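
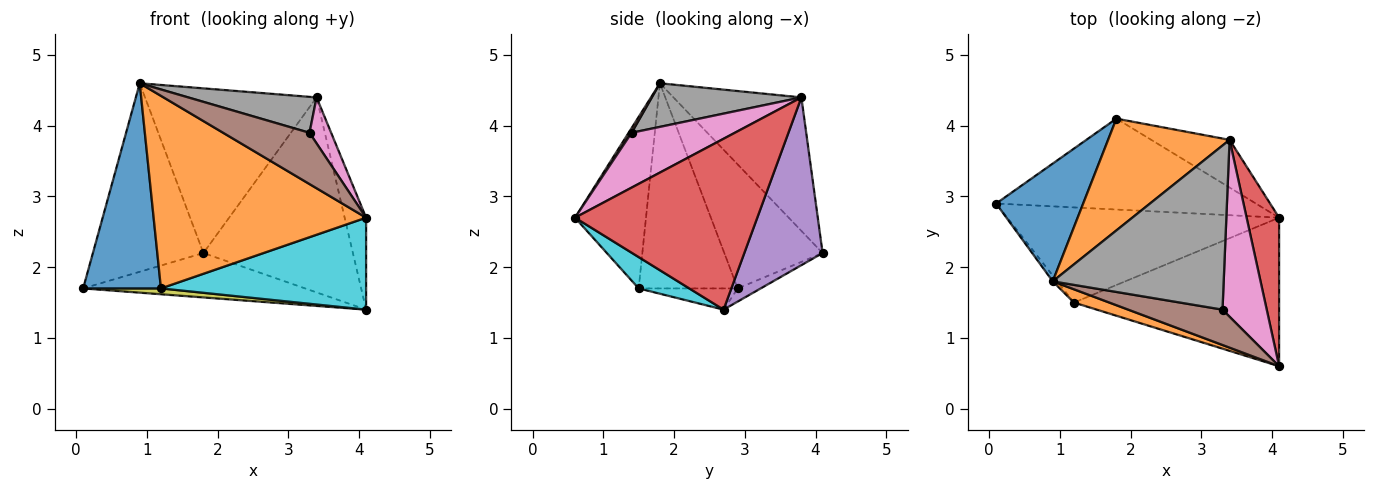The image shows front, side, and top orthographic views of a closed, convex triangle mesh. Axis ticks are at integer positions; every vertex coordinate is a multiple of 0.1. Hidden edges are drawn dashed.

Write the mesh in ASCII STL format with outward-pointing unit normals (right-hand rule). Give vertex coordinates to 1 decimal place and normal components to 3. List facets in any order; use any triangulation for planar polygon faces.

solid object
 facet normal -0.602 0.677 0.423
  outer loop
   vertex 0.9 1.8 4.6
   vertex 1.8 4.1 2.2
   vertex 0.1 2.9 1.7
  endloop
 endfacet
 facet normal -0.525 0.704 0.478
  outer loop
   vertex 3.4 3.8 4.4
   vertex 1.8 4.1 2.2
   vertex 0.9 1.8 4.6
  endloop
 endfacet
 facet normal -0.045 0.438 -0.898
  outer loop
   vertex 4.1 2.7 1.4
   vertex 0.1 2.9 1.7
   vertex 1.8 4.1 2.2
  endloop
 endfacet
 facet normal 0.976 0.115 0.186
  outer loop
   vertex 4.1 2.7 1.4
   vertex 3.4 3.8 4.4
   vertex 4.1 0.6 2.7
  endloop
 endfacet
 facet normal 0.453 0.866 -0.212
  outer loop
   vertex 4.1 2.7 1.4
   vertex 1.8 4.1 2.2
   vertex 3.4 3.8 4.4
  endloop
 endfacet
 facet normal 0.028 -0.823 0.568
  outer loop
   vertex 3.3 1.4 3.9
   vertex 0.9 1.8 4.6
   vertex 4.1 0.6 2.7
  endloop
 endfacet
 facet normal 0.768 -0.161 0.620
  outer loop
   vertex 3.3 1.4 3.9
   vertex 4.1 0.6 2.7
   vertex 3.4 3.8 4.4
  endloop
 endfacet
 facet normal 0.242 -0.208 0.948
  outer loop
   vertex 3.3 1.4 3.9
   vertex 3.4 3.8 4.4
   vertex 0.9 1.8 4.6
  endloop
 endfacet
 facet normal -0.078 -0.061 -0.995
  outer loop
   vertex 1.2 1.5 1.7
   vertex 0.1 2.9 1.7
   vertex 4.1 2.7 1.4
  endloop
 endfacet
 facet normal 0.129 -0.522 -0.843
  outer loop
   vertex 1.2 1.5 1.7
   vertex 4.1 2.7 1.4
   vertex 4.1 0.6 2.7
  endloop
 endfacet
 facet normal -0.786 -0.618 -0.017
  outer loop
   vertex 1.2 1.5 1.7
   vertex 0.9 1.8 4.6
   vertex 0.1 2.9 1.7
  endloop
 endfacet
 facet normal -0.316 -0.946 0.065
  outer loop
   vertex 1.2 1.5 1.7
   vertex 4.1 0.6 2.7
   vertex 0.9 1.8 4.6
  endloop
 endfacet
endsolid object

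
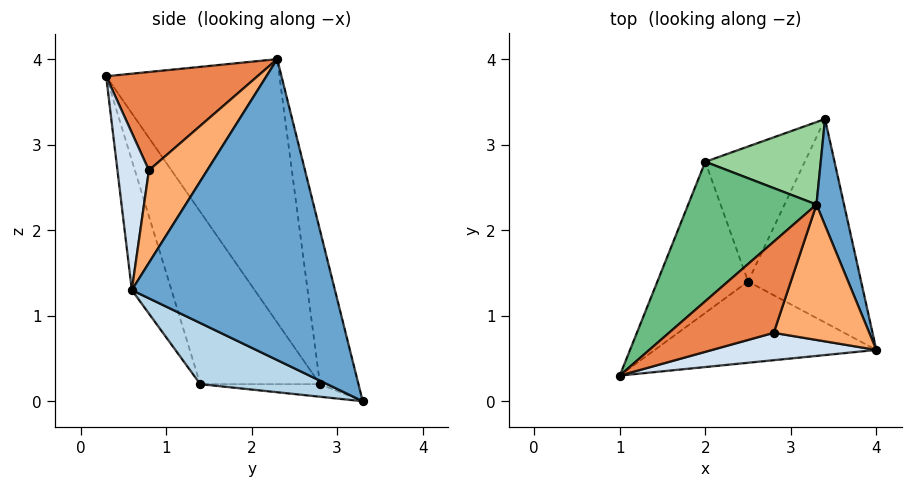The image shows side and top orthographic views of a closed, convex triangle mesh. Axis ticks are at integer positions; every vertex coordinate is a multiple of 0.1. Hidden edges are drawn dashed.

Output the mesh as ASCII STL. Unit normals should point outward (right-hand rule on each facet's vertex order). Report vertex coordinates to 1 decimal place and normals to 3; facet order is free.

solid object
 facet normal 0.963 0.256 0.088
  outer loop
   vertex 3.3 2.3 4.0
   vertex 4.0 0.6 1.3
   vertex 3.4 3.3 0.0
  endloop
 endfacet
 facet normal -0.215 -0.906 -0.366
  outer loop
   vertex 2.5 1.4 0.2
   vertex 4.0 0.6 1.3
   vertex 1.0 0.3 3.8
  endloop
 endfacet
 facet normal 0.453 -0.303 -0.838
  outer loop
   vertex 2.5 1.4 0.2
   vertex 3.4 3.3 0.0
   vertex 4.0 0.6 1.3
  endloop
 endfacet
 facet normal 0.514 -0.670 0.536
  outer loop
   vertex 2.8 0.8 2.7
   vertex 1.0 0.3 3.8
   vertex 4.0 0.6 1.3
  endloop
 endfacet
 facet normal 0.519 -0.652 0.553
  outer loop
   vertex 2.8 0.8 2.7
   vertex 3.3 2.3 4.0
   vertex 1.0 0.3 3.8
  endloop
 endfacet
 facet normal 0.529 -0.650 0.546
  outer loop
   vertex 2.8 0.8 2.7
   vertex 4.0 0.6 1.3
   vertex 3.3 2.3 4.0
  endloop
 endfacet
 facet normal -0.844 -0.301 -0.444
  outer loop
   vertex 2.0 2.8 0.2
   vertex 2.5 1.4 0.2
   vertex 1.0 0.3 3.8
  endloop
 endfacet
 facet normal -0.126 -0.045 -0.991
  outer loop
   vertex 2.0 2.8 0.2
   vertex 3.4 3.3 0.0
   vertex 2.5 1.4 0.2
  endloop
 endfacet
 facet normal -0.639 0.704 0.311
  outer loop
   vertex 2.0 2.8 0.2
   vertex 1.0 0.3 3.8
   vertex 3.3 2.3 4.0
  endloop
 endfacet
 facet normal -0.299 0.927 0.224
  outer loop
   vertex 2.0 2.8 0.2
   vertex 3.3 2.3 4.0
   vertex 3.4 3.3 0.0
  endloop
 endfacet
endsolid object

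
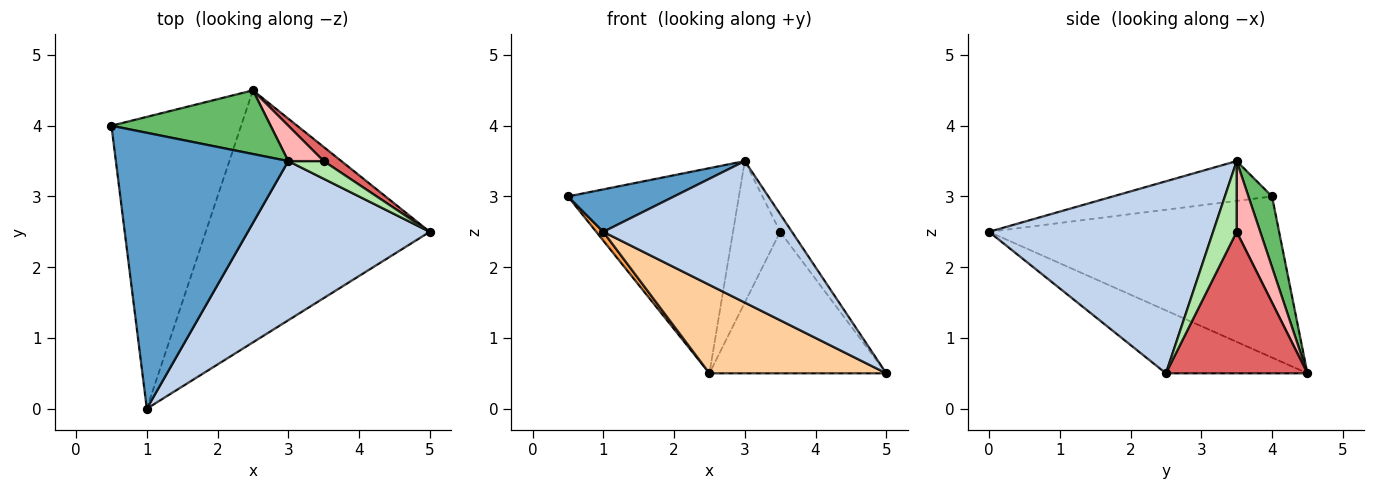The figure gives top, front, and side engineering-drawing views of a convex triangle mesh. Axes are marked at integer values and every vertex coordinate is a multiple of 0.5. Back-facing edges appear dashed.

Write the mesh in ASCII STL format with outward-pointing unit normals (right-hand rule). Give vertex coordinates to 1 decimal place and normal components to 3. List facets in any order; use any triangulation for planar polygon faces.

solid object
 facet normal -0.222 -0.148 0.964
  outer loop
   vertex 3.0 3.5 3.5
   vertex 0.5 4.0 3.0
   vertex 1.0 0.0 2.5
  endloop
 endfacet
 facet normal 0.619 -0.522 0.587
  outer loop
   vertex 3.0 3.5 3.5
   vertex 1.0 0.0 2.5
   vertex 5.0 2.5 0.5
  endloop
 endfacet
 facet normal -0.779 -0.019 -0.627
  outer loop
   vertex 2.5 4.5 0.5
   vertex 1.0 0.0 2.5
   vertex 0.5 4.0 3.0
  endloop
 endfacet
 facet normal -0.256 -0.320 -0.912
  outer loop
   vertex 2.5 4.5 0.5
   vertex 5.0 2.5 0.5
   vertex 1.0 0.0 2.5
  endloop
 endfacet
 facet normal 0.131 0.947 0.294
  outer loop
   vertex 2.5 4.5 0.5
   vertex 0.5 4.0 3.0
   vertex 3.0 3.5 3.5
  endloop
 endfacet
 facet normal 0.816 0.408 0.408
  outer loop
   vertex 3.5 3.5 2.5
   vertex 3.0 3.5 3.5
   vertex 5.0 2.5 0.5
  endloop
 endfacet
 facet normal 0.623 0.778 0.078
  outer loop
   vertex 3.5 3.5 2.5
   vertex 5.0 2.5 0.5
   vertex 2.5 4.5 0.5
  endloop
 endfacet
 facet normal 0.436 0.873 0.218
  outer loop
   vertex 3.5 3.5 2.5
   vertex 2.5 4.5 0.5
   vertex 3.0 3.5 3.5
  endloop
 endfacet
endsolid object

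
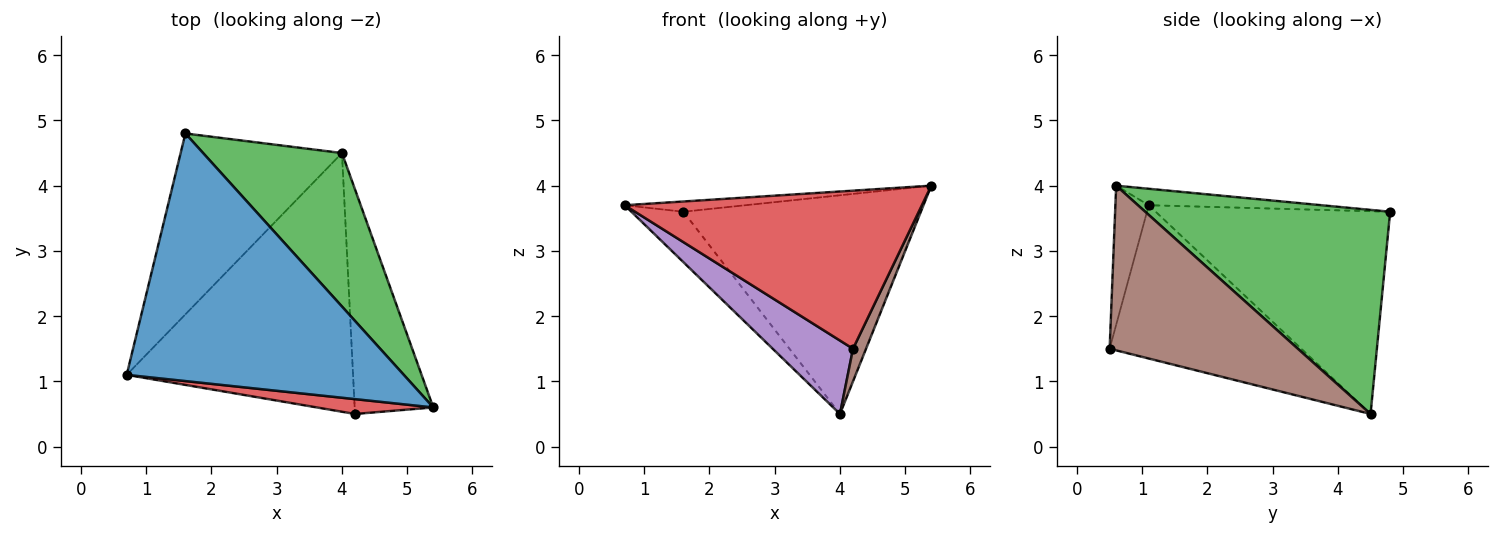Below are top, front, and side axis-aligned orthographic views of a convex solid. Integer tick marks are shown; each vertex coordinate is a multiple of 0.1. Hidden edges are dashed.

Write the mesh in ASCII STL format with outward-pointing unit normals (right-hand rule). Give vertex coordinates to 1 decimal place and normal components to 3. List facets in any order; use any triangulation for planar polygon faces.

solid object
 facet normal -0.059 0.041 0.997
  outer loop
   vertex 1.6 4.8 3.6
   vertex 0.7 1.1 3.7
   vertex 5.4 0.6 4.0
  endloop
 endfacet
 facet normal -0.771 0.171 -0.613
  outer loop
   vertex 4.0 4.5 0.5
   vertex 0.7 1.1 3.7
   vertex 1.6 4.8 3.6
  endloop
 endfacet
 facet normal 0.645 0.625 0.439
  outer loop
   vertex 4.0 4.5 0.5
   vertex 1.6 4.8 3.6
   vertex 5.4 0.6 4.0
  endloop
 endfacet
 facet normal -0.111 -0.989 0.093
  outer loop
   vertex 4.2 0.5 1.5
   vertex 5.4 0.6 4.0
   vertex 0.7 1.1 3.7
  endloop
 endfacet
 facet normal -0.546 -0.229 -0.806
  outer loop
   vertex 4.2 0.5 1.5
   vertex 0.7 1.1 3.7
   vertex 4.0 4.5 0.5
  endloop
 endfacet
 facet normal 0.901 -0.062 -0.430
  outer loop
   vertex 4.2 0.5 1.5
   vertex 4.0 4.5 0.5
   vertex 5.4 0.6 4.0
  endloop
 endfacet
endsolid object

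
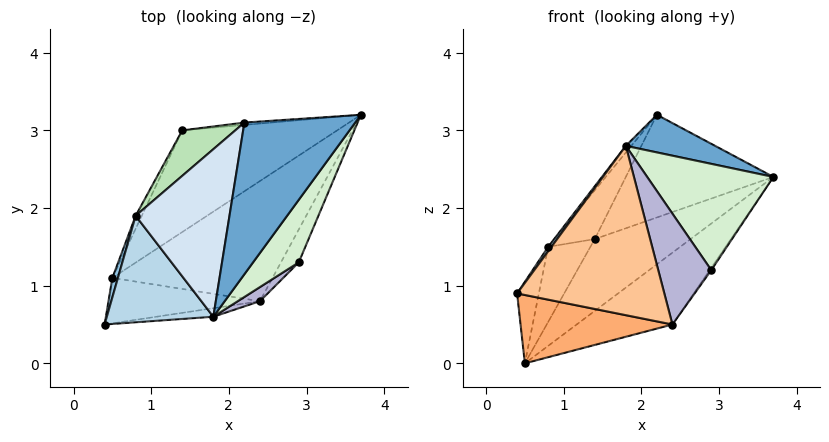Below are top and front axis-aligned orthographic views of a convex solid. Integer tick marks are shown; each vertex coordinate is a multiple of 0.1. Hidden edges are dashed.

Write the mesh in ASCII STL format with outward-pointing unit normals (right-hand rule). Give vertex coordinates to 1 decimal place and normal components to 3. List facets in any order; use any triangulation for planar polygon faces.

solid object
 facet normal 0.471 -0.212 0.856
  outer loop
   vertex 1.8 0.6 2.8
   vertex 3.7 3.2 2.4
   vertex 2.2 3.1 3.2
  endloop
 endfacet
 facet normal -0.966 0.251 0.060
  outer loop
   vertex 0.8 1.9 1.5
   vertex 0.5 1.1 0.0
   vertex 0.4 0.5 0.9
  endloop
 endfacet
 facet normal -0.804 -0.025 0.594
  outer loop
   vertex 0.8 1.9 1.5
   vertex 0.4 0.5 0.9
   vertex 1.8 0.6 2.8
  endloop
 endfacet
 facet normal -0.780 0.025 0.625
  outer loop
   vertex 0.8 1.9 1.5
   vertex 1.8 0.6 2.8
   vertex 2.2 3.1 3.2
  endloop
 endfacet
 facet normal 0.293 0.491 -0.820
  outer loop
   vertex 2.4 0.8 0.5
   vertex 0.5 1.1 0.0
   vertex 3.7 3.2 2.4
  endloop
 endfacet
 facet normal 0.014 -0.833 -0.554
  outer loop
   vertex 2.4 0.8 0.5
   vertex 0.4 0.5 0.9
   vertex 0.5 1.1 0.0
  endloop
 endfacet
 facet normal 0.138 -0.989 -0.050
  outer loop
   vertex 2.4 0.8 0.5
   vertex 1.8 0.6 2.8
   vertex 0.4 0.5 0.9
  endloop
 endfacet
 facet normal 0.228 0.562 -0.795
  outer loop
   vertex 1.4 3.0 1.6
   vertex 3.7 3.2 2.4
   vertex 0.5 1.1 0.0
  endloop
 endfacet
 facet normal -0.872 0.483 -0.083
  outer loop
   vertex 1.4 3.0 1.6
   vertex 0.5 1.1 0.0
   vertex 0.8 1.9 1.5
  endloop
 endfacet
 facet normal -0.079 0.997 -0.023
  outer loop
   vertex 1.4 3.0 1.6
   vertex 2.2 3.1 3.2
   vertex 3.7 3.2 2.4
  endloop
 endfacet
 facet normal -0.824 0.414 0.386
  outer loop
   vertex 1.4 3.0 1.6
   vertex 0.8 1.9 1.5
   vertex 2.2 3.1 3.2
  endloop
 endfacet
 facet normal 0.789 -0.529 0.311
  outer loop
   vertex 2.9 1.3 1.2
   vertex 3.7 3.2 2.4
   vertex 1.8 0.6 2.8
  endloop
 endfacet
 facet normal 0.798 0.044 -0.601
  outer loop
   vertex 2.9 1.3 1.2
   vertex 2.4 0.8 0.5
   vertex 3.7 3.2 2.4
  endloop
 endfacet
 facet normal 0.632 -0.769 0.098
  outer loop
   vertex 2.9 1.3 1.2
   vertex 1.8 0.6 2.8
   vertex 2.4 0.8 0.5
  endloop
 endfacet
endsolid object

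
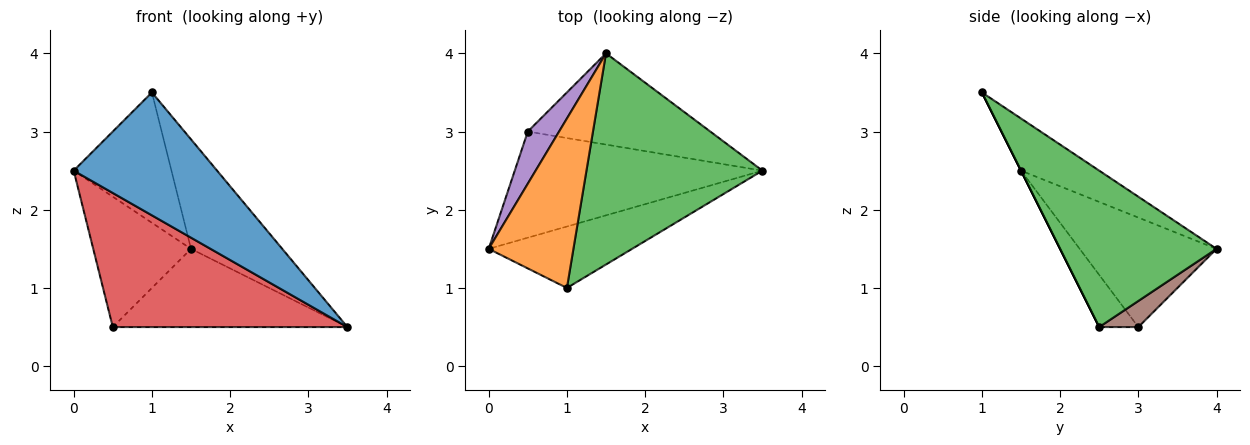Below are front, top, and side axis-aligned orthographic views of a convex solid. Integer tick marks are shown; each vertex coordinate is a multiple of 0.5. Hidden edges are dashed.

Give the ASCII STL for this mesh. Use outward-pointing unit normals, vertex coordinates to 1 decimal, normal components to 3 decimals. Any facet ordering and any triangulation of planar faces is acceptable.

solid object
 facet normal 0.000 -0.894 -0.447
  outer loop
   vertex 1.0 1.0 3.5
   vertex 0.0 1.5 2.5
   vertex 3.5 2.5 0.5
  endloop
 endfacet
 facet normal -0.438 0.548 0.712
  outer loop
   vertex 1.0 1.0 3.5
   vertex 1.5 4.0 1.5
   vertex 0.0 1.5 2.5
  endloop
 endfacet
 facet normal 0.619 0.361 0.697
  outer loop
   vertex 1.0 1.0 3.5
   vertex 3.5 2.5 0.5
   vertex 1.5 4.0 1.5
  endloop
 endfacet
 facet normal -0.130 -0.777 -0.615
  outer loop
   vertex 0.5 3.0 0.5
   vertex 3.5 2.5 0.5
   vertex 0.0 1.5 2.5
  endloop
 endfacet
 facet normal -0.793 0.566 0.226
  outer loop
   vertex 0.5 3.0 0.5
   vertex 0.0 1.5 2.5
   vertex 1.5 4.0 1.5
  endloop
 endfacet
 facet normal 0.108 0.647 -0.755
  outer loop
   vertex 0.5 3.0 0.5
   vertex 1.5 4.0 1.5
   vertex 3.5 2.5 0.5
  endloop
 endfacet
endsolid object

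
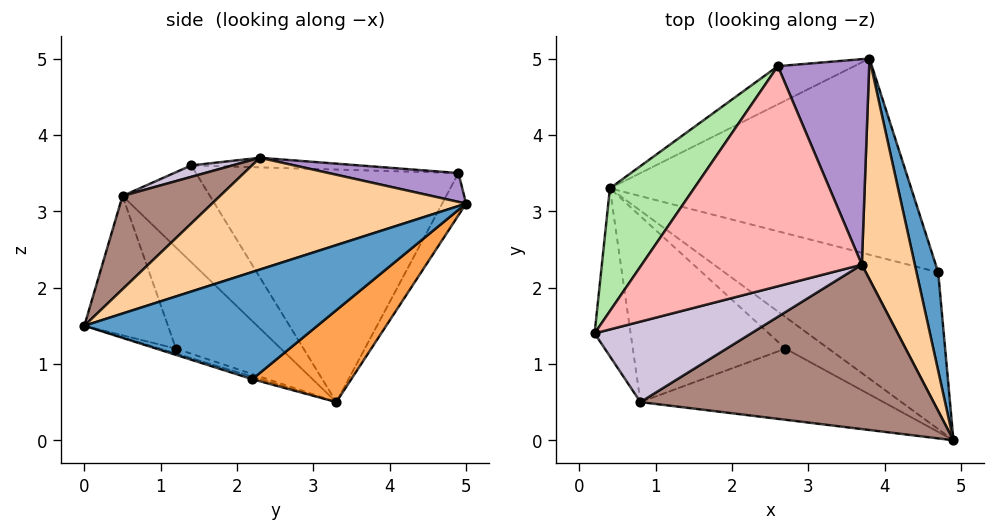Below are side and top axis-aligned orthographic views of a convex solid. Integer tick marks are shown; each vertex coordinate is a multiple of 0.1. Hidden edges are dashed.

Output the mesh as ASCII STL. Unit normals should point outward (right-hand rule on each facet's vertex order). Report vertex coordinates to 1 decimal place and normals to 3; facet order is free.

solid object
 facet normal 0.969 0.150 0.196
  outer loop
   vertex 4.7 2.2 0.8
   vertex 3.8 5.0 3.1
   vertex 4.9 0.0 1.5
  endloop
 endfacet
 facet normal -0.011 -0.304 -0.953
  outer loop
   vertex 4.7 2.2 0.8
   vertex 4.9 0.0 1.5
   vertex 0.4 3.3 0.5
  endloop
 endfacet
 facet normal 0.219 0.660 -0.718
  outer loop
   vertex 4.7 2.2 0.8
   vertex 0.4 3.3 0.5
   vertex 3.8 5.0 3.1
  endloop
 endfacet
 facet normal 0.902 0.062 0.428
  outer loop
   vertex 3.7 2.3 3.7
   vertex 4.9 0.0 1.5
   vertex 3.8 5.0 3.1
  endloop
 endfacet
 facet normal -0.102 -0.413 -0.905
  outer loop
   vertex 2.7 1.2 1.2
   vertex 0.4 3.3 0.5
   vertex 4.9 0.0 1.5
  endloop
 endfacet
 facet normal -0.787 0.548 0.285
  outer loop
   vertex 2.6 4.9 3.5
   vertex 0.4 3.3 0.5
   vertex 0.2 1.4 3.6
  endloop
 endfacet
 facet normal -0.193 0.917 -0.348
  outer loop
   vertex 2.6 4.9 3.5
   vertex 3.8 5.0 3.1
   vertex 0.4 3.3 0.5
  endloop
 endfacet
 facet normal -0.043 0.058 0.997
  outer loop
   vertex 2.6 4.9 3.5
   vertex 0.2 1.4 3.6
   vertex 3.7 2.3 3.7
  endloop
 endfacet
 facet normal 0.295 0.197 0.935
  outer loop
   vertex 2.6 4.9 3.5
   vertex 3.7 2.3 3.7
   vertex 3.8 5.0 3.1
  endloop
 endfacet
 facet normal 0.068 -0.367 0.928
  outer loop
   vertex 0.8 0.5 3.2
   vertex 3.7 2.3 3.7
   vertex 0.2 1.4 3.6
  endloop
 endfacet
 facet normal 0.242 -0.602 0.761
  outer loop
   vertex 0.8 0.5 3.2
   vertex 4.9 0.0 1.5
   vertex 3.7 2.3 3.7
  endloop
 endfacet
 facet normal -0.330 -0.748 -0.575
  outer loop
   vertex 0.8 0.5 3.2
   vertex 2.7 1.2 1.2
   vertex 4.9 0.0 1.5
  endloop
 endfacet
 facet normal -0.848 -0.425 -0.315
  outer loop
   vertex 0.8 0.5 3.2
   vertex 0.2 1.4 3.6
   vertex 0.4 3.3 0.5
  endloop
 endfacet
 facet normal -0.414 -0.662 -0.625
  outer loop
   vertex 0.8 0.5 3.2
   vertex 0.4 3.3 0.5
   vertex 2.7 1.2 1.2
  endloop
 endfacet
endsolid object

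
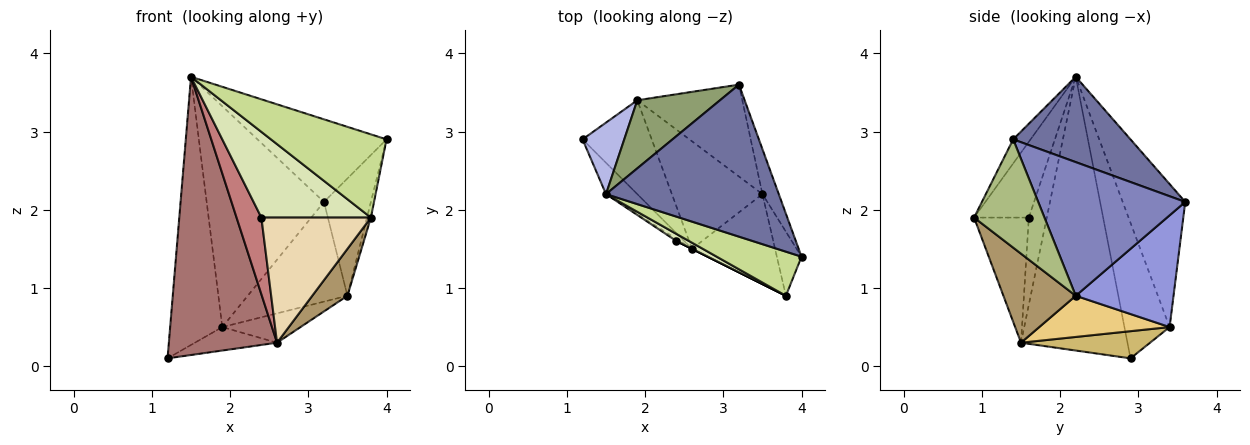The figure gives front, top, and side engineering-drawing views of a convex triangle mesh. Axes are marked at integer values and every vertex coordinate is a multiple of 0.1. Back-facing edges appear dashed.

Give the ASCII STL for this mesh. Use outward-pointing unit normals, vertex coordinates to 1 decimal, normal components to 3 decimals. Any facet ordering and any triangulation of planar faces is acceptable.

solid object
 facet normal 0.398 0.438 0.806
  outer loop
   vertex 1.5 2.2 3.7
   vertex 4.0 1.4 2.9
   vertex 3.2 3.6 2.1
  endloop
 endfacet
 facet normal 0.946 0.302 -0.116
  outer loop
   vertex 3.5 2.2 0.9
   vertex 3.2 3.6 2.1
   vertex 4.0 1.4 2.9
  endloop
 endfacet
 facet normal 0.585 0.597 -0.550
  outer loop
   vertex 1.9 3.4 0.5
   vertex 3.2 3.6 2.1
   vertex 3.5 2.2 0.9
  endloop
 endfacet
 facet normal -0.642 0.741 0.198
  outer loop
   vertex 1.9 3.4 0.5
   vertex 1.2 2.9 0.1
   vertex 1.5 2.2 3.7
  endloop
 endfacet
 facet normal -0.454 0.851 0.263
  outer loop
   vertex 1.9 3.4 0.5
   vertex 1.5 2.2 3.7
   vertex 3.2 3.6 2.1
  endloop
 endfacet
 facet normal 0.974 0.054 -0.222
  outer loop
   vertex 3.8 0.9 1.9
   vertex 3.5 2.2 0.9
   vertex 4.0 1.4 2.9
  endloop
 endfacet
 facet normal -0.132 -0.876 0.464
  outer loop
   vertex 3.8 0.9 1.9
   vertex 4.0 1.4 2.9
   vertex 1.5 2.2 3.7
  endloop
 endfacet
 facet normal -0.446 -0.892 0.074
  outer loop
   vertex 3.8 0.9 1.9
   vertex 1.5 2.2 3.7
   vertex 2.4 1.6 1.9
  endloop
 endfacet
 facet normal 0.689 -0.335 -0.643
  outer loop
   vertex 2.6 1.5 0.3
   vertex 3.5 2.2 0.9
   vertex 3.8 0.9 1.9
  endloop
 endfacet
 facet normal 0.356 0.227 -0.907
  outer loop
   vertex 2.6 1.5 0.3
   vertex 1.2 2.9 0.1
   vertex 1.9 3.4 0.5
  endloop
 endfacet
 facet normal 0.402 0.241 -0.884
  outer loop
   vertex 2.6 1.5 0.3
   vertex 1.9 3.4 0.5
   vertex 3.5 2.2 0.9
  endloop
 endfacet
 facet normal -0.447 -0.894 0.000
  outer loop
   vertex 2.6 1.5 0.3
   vertex 3.8 0.9 1.9
   vertex 2.4 1.6 1.9
  endloop
 endfacet
 facet normal -0.699 -0.711 -0.080
  outer loop
   vertex 2.6 1.5 0.3
   vertex 1.5 2.2 3.7
   vertex 1.2 2.9 0.1
  endloop
 endfacet
 facet normal -0.585 -0.810 -0.023
  outer loop
   vertex 2.6 1.5 0.3
   vertex 2.4 1.6 1.9
   vertex 1.5 2.2 3.7
  endloop
 endfacet
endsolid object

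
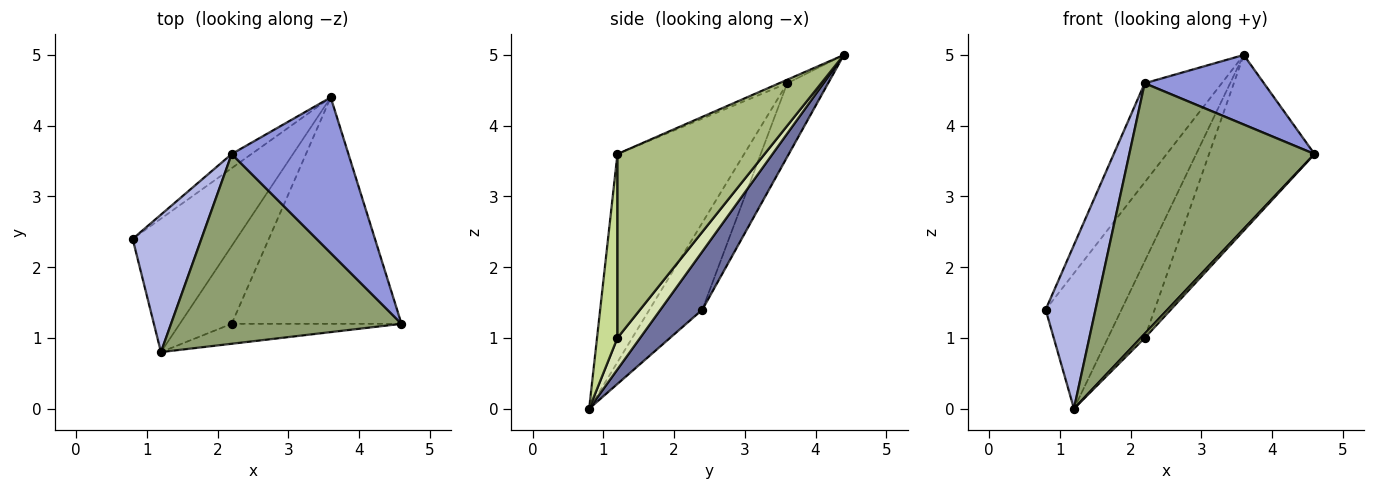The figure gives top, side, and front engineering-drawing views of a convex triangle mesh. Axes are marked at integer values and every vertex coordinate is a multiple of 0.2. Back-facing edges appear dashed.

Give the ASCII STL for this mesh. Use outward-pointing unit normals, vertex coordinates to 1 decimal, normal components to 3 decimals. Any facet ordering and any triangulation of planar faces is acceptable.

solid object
 facet normal 0.366 0.663 -0.653
  outer loop
   vertex 1.2 0.8 0.0
   vertex 0.8 2.4 1.4
   vertex 3.6 4.4 5.0
  endloop
 endfacet
 facet normal -0.465 0.876 -0.125
  outer loop
   vertex 2.2 3.6 4.6
   vertex 3.6 4.4 5.0
   vertex 0.8 2.4 1.4
  endloop
 endfacet
 facet normal -0.028 -0.408 0.913
  outer loop
   vertex 2.2 3.6 4.6
   vertex 4.6 1.2 3.6
   vertex 3.6 4.4 5.0
  endloop
 endfacet
 facet normal -0.631 -0.594 0.499
  outer loop
   vertex 2.2 3.6 4.6
   vertex 0.8 2.4 1.4
   vertex 1.2 0.8 0.0
  endloop
 endfacet
 facet normal -0.479 -0.700 0.530
  outer loop
   vertex 2.2 3.6 4.6
   vertex 1.2 0.8 0.0
   vertex 4.6 1.2 3.6
  endloop
 endfacet
 facet normal 0.650 0.466 -0.600
  outer loop
   vertex 2.2 1.2 1.0
   vertex 3.6 4.4 5.0
   vertex 4.6 1.2 3.6
  endloop
 endfacet
 facet normal 0.728 -0.140 -0.672
  outer loop
   vertex 2.2 1.2 1.0
   vertex 4.6 1.2 3.6
   vertex 1.2 0.8 0.0
  endloop
 endfacet
 facet normal 0.396 0.644 -0.654
  outer loop
   vertex 2.2 1.2 1.0
   vertex 1.2 0.8 0.0
   vertex 3.6 4.4 5.0
  endloop
 endfacet
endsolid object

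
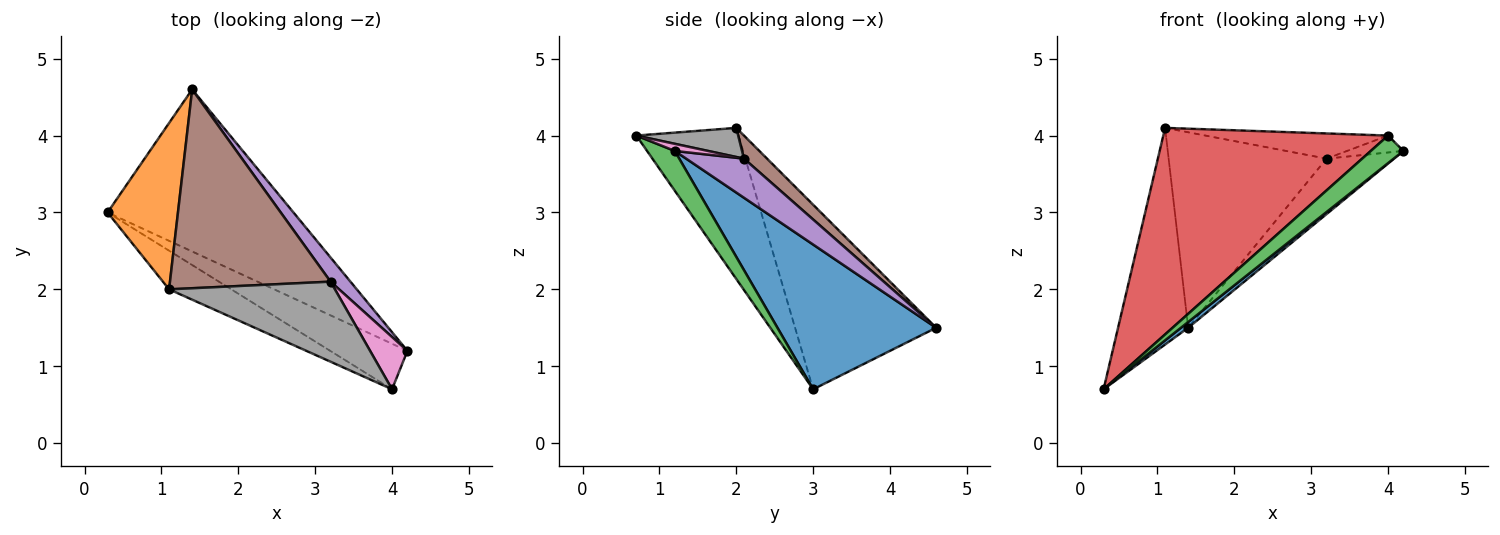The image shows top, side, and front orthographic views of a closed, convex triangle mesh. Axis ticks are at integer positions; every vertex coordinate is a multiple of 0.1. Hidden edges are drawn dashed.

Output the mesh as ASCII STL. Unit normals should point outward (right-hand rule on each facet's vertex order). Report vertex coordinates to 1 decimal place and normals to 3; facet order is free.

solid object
 facet normal 0.614 -0.028 -0.789
  outer loop
   vertex 1.4 4.6 1.5
   vertex 4.2 1.2 3.8
   vertex 0.3 3.0 0.7
  endloop
 endfacet
 facet normal -0.847 0.421 0.323
  outer loop
   vertex 1.1 2.0 4.1
   vertex 1.4 4.6 1.5
   vertex 0.3 3.0 0.7
  endloop
 endfacet
 facet normal 0.403 -0.474 -0.783
  outer loop
   vertex 4.0 0.7 4.0
   vertex 0.3 3.0 0.7
   vertex 4.2 1.2 3.8
  endloop
 endfacet
 facet normal -0.408 -0.897 -0.168
  outer loop
   vertex 4.0 0.7 4.0
   vertex 1.1 2.0 4.1
   vertex 0.3 3.0 0.7
  endloop
 endfacet
 facet normal 0.618 0.721 0.314
  outer loop
   vertex 3.2 2.1 3.7
   vertex 4.2 1.2 3.8
   vertex 1.4 4.6 1.5
  endloop
 endfacet
 facet normal 0.102 0.698 0.709
  outer loop
   vertex 3.2 2.1 3.7
   vertex 1.4 4.6 1.5
   vertex 1.1 2.0 4.1
  endloop
 endfacet
 facet normal 0.179 0.303 0.936
  outer loop
   vertex 3.2 2.1 3.7
   vertex 4.0 0.7 4.0
   vertex 4.2 1.2 3.8
  endloop
 endfacet
 facet normal 0.165 0.296 0.941
  outer loop
   vertex 3.2 2.1 3.7
   vertex 1.1 2.0 4.1
   vertex 4.0 0.7 4.0
  endloop
 endfacet
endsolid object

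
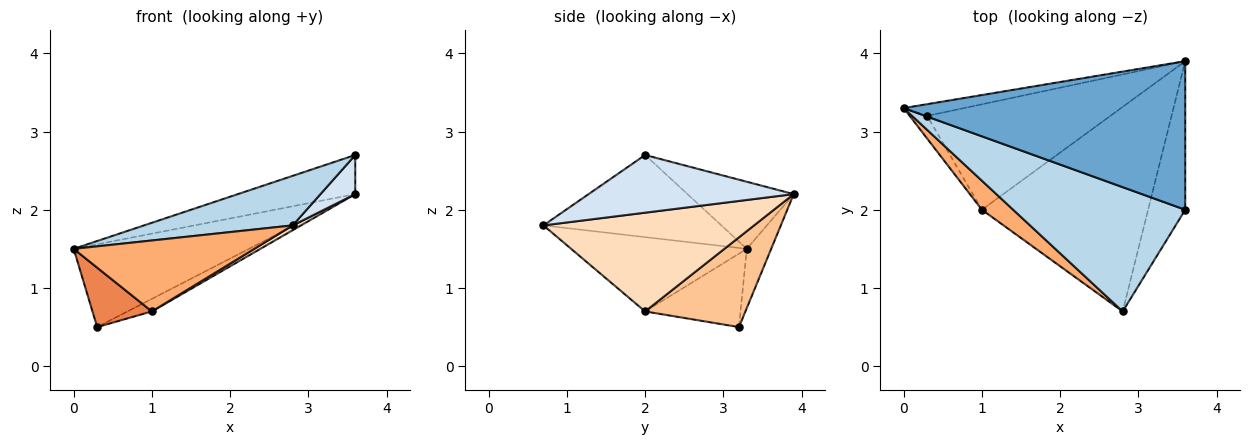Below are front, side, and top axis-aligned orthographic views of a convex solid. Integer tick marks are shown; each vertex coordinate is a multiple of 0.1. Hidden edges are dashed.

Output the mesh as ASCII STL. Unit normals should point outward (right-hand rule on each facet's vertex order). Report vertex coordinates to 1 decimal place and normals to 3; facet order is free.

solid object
 facet normal -0.225 0.248 0.942
  outer loop
   vertex 3.6 3.9 2.2
   vertex 0.0 3.3 1.5
   vertex 3.6 2.0 2.7
  endloop
 endfacet
 facet normal -0.136 0.981 -0.139
  outer loop
   vertex 0.3 3.2 0.5
   vertex 0.0 3.3 1.5
   vertex 3.6 3.9 2.2
  endloop
 endfacet
 facet normal -0.405 -0.338 0.849
  outer loop
   vertex 2.8 0.7 1.8
   vertex 3.6 2.0 2.7
   vertex 0.0 3.3 1.5
  endloop
 endfacet
 facet normal 0.832 -0.141 -0.536
  outer loop
   vertex 2.8 0.7 1.8
   vertex 3.6 3.9 2.2
   vertex 3.6 2.0 2.7
  endloop
 endfacet
 facet normal -0.832 -0.518 -0.198
  outer loop
   vertex 1.0 2.0 0.7
   vertex 0.0 3.3 1.5
   vertex 0.3 3.2 0.5
  endloop
 endfacet
 facet normal -0.669 -0.688 0.282
  outer loop
   vertex 1.0 2.0 0.7
   vertex 2.8 0.7 1.8
   vertex 0.0 3.3 1.5
  endloop
 endfacet
 facet normal 0.437 0.106 -0.893
  outer loop
   vertex 1.0 2.0 0.7
   vertex 0.3 3.2 0.5
   vertex 3.6 3.9 2.2
  endloop
 endfacet
 facet normal 0.511 -0.020 -0.860
  outer loop
   vertex 1.0 2.0 0.7
   vertex 3.6 3.9 2.2
   vertex 2.8 0.7 1.8
  endloop
 endfacet
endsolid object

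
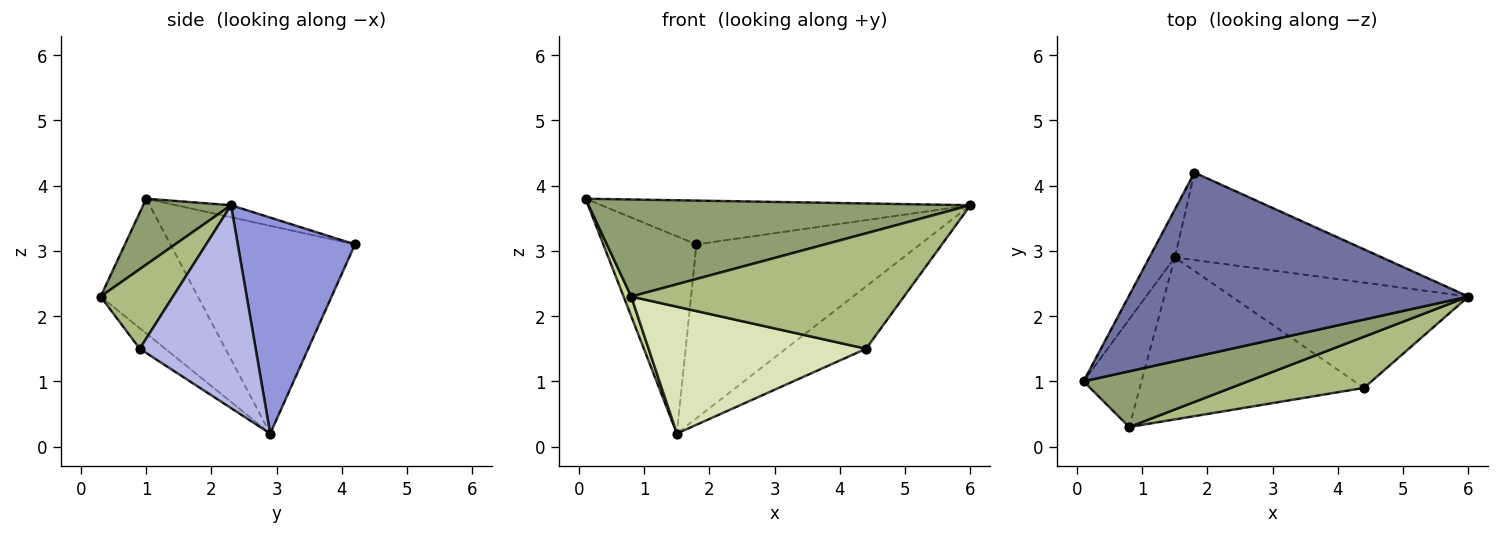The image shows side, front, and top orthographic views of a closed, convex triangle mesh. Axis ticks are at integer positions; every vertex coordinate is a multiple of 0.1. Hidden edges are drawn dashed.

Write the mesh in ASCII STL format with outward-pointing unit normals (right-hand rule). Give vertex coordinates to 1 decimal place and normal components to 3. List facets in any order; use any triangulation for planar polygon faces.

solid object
 facet normal -0.034 0.231 0.972
  outer loop
   vertex 1.8 4.2 3.1
   vertex 0.1 1.0 3.8
   vertex 6.0 2.3 3.7
  endloop
 endfacet
 facet normal -0.888 0.448 -0.109
  outer loop
   vertex 1.5 2.9 0.2
   vertex 0.1 1.0 3.8
   vertex 1.8 4.2 3.1
  endloop
 endfacet
 facet normal 0.424 0.809 -0.407
  outer loop
   vertex 1.5 2.9 0.2
   vertex 1.8 4.2 3.1
   vertex 6.0 2.3 3.7
  endloop
 endfacet
 facet normal 0.593 0.410 -0.693
  outer loop
   vertex 4.4 0.9 1.5
   vertex 1.5 2.9 0.2
   vertex 6.0 2.3 3.7
  endloop
 endfacet
 facet normal 0.196 -0.851 0.488
  outer loop
   vertex 0.8 0.3 2.3
   vertex 6.0 2.3 3.7
   vertex 0.1 1.0 3.8
  endloop
 endfacet
 facet normal 0.236 -0.888 0.394
  outer loop
   vertex 0.8 0.3 2.3
   vertex 4.4 0.9 1.5
   vertex 6.0 2.3 3.7
  endloop
 endfacet
 facet normal -0.916 -0.072 -0.394
  outer loop
   vertex 0.8 0.3 2.3
   vertex 0.1 1.0 3.8
   vertex 1.5 2.9 0.2
  endloop
 endfacet
 facet normal -0.072 -0.615 -0.785
  outer loop
   vertex 0.8 0.3 2.3
   vertex 1.5 2.9 0.2
   vertex 4.4 0.9 1.5
  endloop
 endfacet
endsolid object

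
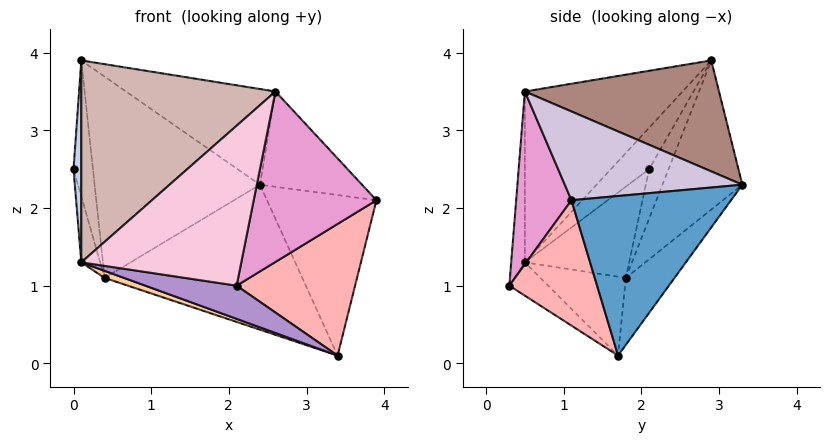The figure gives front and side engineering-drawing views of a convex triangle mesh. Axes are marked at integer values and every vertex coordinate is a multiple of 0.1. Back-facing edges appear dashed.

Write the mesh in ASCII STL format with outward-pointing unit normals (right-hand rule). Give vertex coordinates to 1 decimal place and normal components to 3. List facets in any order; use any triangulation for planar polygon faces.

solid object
 facet normal 0.824 0.565 -0.036
  outer loop
   vertex 3.4 1.7 0.1
   vertex 2.4 3.3 2.3
   vertex 3.9 1.1 2.1
  endloop
 endfacet
 facet normal -0.964 -0.196 0.181
  outer loop
   vertex 0.1 2.9 3.9
   vertex 0.0 2.1 2.5
   vertex 0.1 0.5 1.3
  endloop
 endfacet
 facet normal -0.937 0.170 -0.304
  outer loop
   vertex 0.4 1.8 1.1
   vertex 0.1 0.5 1.3
   vertex 0.0 2.1 2.5
  endloop
 endfacet
 facet normal -0.318 -0.072 -0.945
  outer loop
   vertex 0.4 1.8 1.1
   vertex 3.4 1.7 0.1
   vertex 0.1 0.5 1.3
  endloop
 endfacet
 facet normal -0.185 0.753 -0.632
  outer loop
   vertex 0.4 1.8 1.1
   vertex 2.4 3.3 2.3
   vertex 3.4 1.7 0.1
  endloop
 endfacet
 facet normal -0.667 0.667 -0.333
  outer loop
   vertex 0.4 1.8 1.1
   vertex 0.0 2.1 2.5
   vertex 0.1 2.9 3.9
  endloop
 endfacet
 facet normal -0.404 0.836 -0.372
  outer loop
   vertex 0.4 1.8 1.1
   vertex 0.1 2.9 3.9
   vertex 2.4 3.3 2.3
  endloop
 endfacet
 facet normal 0.555 -0.749 -0.363
  outer loop
   vertex 2.1 0.3 1.0
   vertex 3.4 1.7 0.1
   vertex 3.9 1.1 2.1
  endloop
 endfacet
 facet normal -0.175 -0.412 -0.894
  outer loop
   vertex 2.1 0.3 1.0
   vertex 0.1 0.5 1.3
   vertex 3.4 1.7 0.1
  endloop
 endfacet
 facet normal 0.607 0.349 0.714
  outer loop
   vertex 2.6 0.5 3.5
   vertex 3.9 1.1 2.1
   vertex 2.4 3.3 2.3
  endloop
 endfacet
 facet normal 0.485 0.374 0.791
  outer loop
   vertex 2.6 0.5 3.5
   vertex 2.4 3.3 2.3
   vertex 0.1 2.9 3.9
  endloop
 endfacet
 facet normal -0.513 -0.631 0.582
  outer loop
   vertex 2.6 0.5 3.5
   vertex 0.1 2.9 3.9
   vertex 0.1 0.5 1.3
  endloop
 endfacet
 facet normal 0.411 -0.912 -0.009
  outer loop
   vertex 2.6 0.5 3.5
   vertex 2.1 0.3 1.0
   vertex 3.9 1.1 2.1
  endloop
 endfacet
 facet normal -0.085 -0.992 0.096
  outer loop
   vertex 2.6 0.5 3.5
   vertex 0.1 0.5 1.3
   vertex 2.1 0.3 1.0
  endloop
 endfacet
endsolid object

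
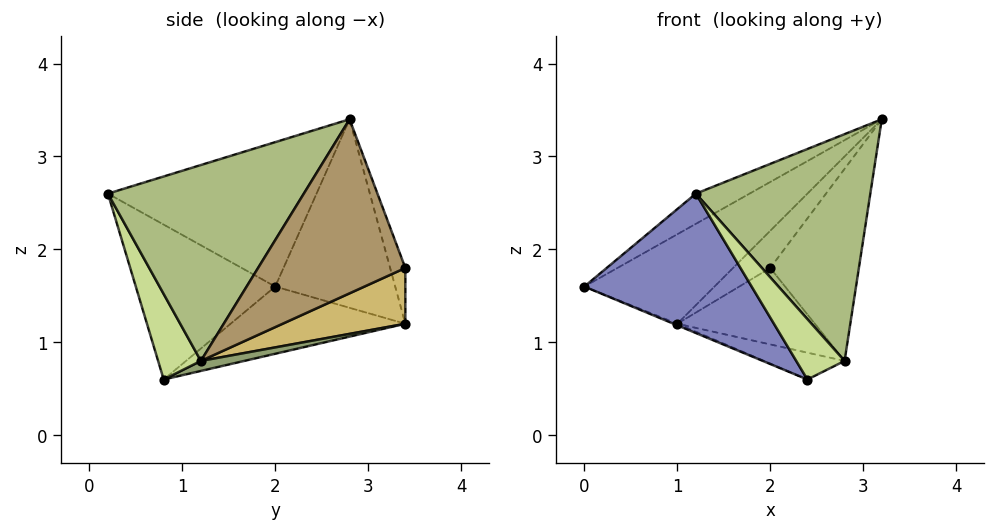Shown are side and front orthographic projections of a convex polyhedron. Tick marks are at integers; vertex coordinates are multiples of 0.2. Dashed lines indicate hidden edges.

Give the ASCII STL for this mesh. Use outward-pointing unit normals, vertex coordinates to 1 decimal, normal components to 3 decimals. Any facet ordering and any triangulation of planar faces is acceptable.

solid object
 facet normal -0.511 0.131 0.850
  outer loop
   vertex 1.2 0.2 2.6
   vertex 3.2 2.8 3.4
   vertex 0.0 2.0 1.6
  endloop
 endfacet
 facet normal -0.545 -0.654 -0.524
  outer loop
   vertex 2.4 0.8 0.6
   vertex 1.2 0.2 2.6
   vertex 0.0 2.0 1.6
  endloop
 endfacet
 facet normal -0.509 0.552 0.660
  outer loop
   vertex 1.0 3.4 1.2
   vertex 0.0 2.0 1.6
   vertex 3.2 2.8 3.4
  endloop
 endfacet
 facet normal -0.381 0.008 -0.924
  outer loop
   vertex 1.0 3.4 1.2
   vertex 2.4 0.8 0.6
   vertex 0.0 2.0 1.6
  endloop
 endfacet
 facet normal 0.164 0.305 -0.938
  outer loop
   vertex 2.8 1.2 0.8
   vertex 2.4 0.8 0.6
   vertex 1.0 3.4 1.2
  endloop
 endfacet
 facet normal 0.716 -0.638 0.282
  outer loop
   vertex 2.8 1.2 0.8
   vertex 3.2 2.8 3.4
   vertex 1.2 0.2 2.6
  endloop
 endfacet
 facet normal 0.653 -0.738 0.170
  outer loop
   vertex 2.8 1.2 0.8
   vertex 1.2 0.2 2.6
   vertex 2.4 0.8 0.6
  endloop
 endfacet
 facet normal -0.320 0.783 0.534
  outer loop
   vertex 2.0 3.4 1.8
   vertex 1.0 3.4 1.2
   vertex 3.2 2.8 3.4
  endloop
 endfacet
 facet normal 0.782 0.470 -0.410
  outer loop
   vertex 2.0 3.4 1.8
   vertex 3.2 2.8 3.4
   vertex 2.8 1.2 0.8
  endloop
 endfacet
 facet normal 0.446 0.500 -0.743
  outer loop
   vertex 2.0 3.4 1.8
   vertex 2.8 1.2 0.8
   vertex 1.0 3.4 1.2
  endloop
 endfacet
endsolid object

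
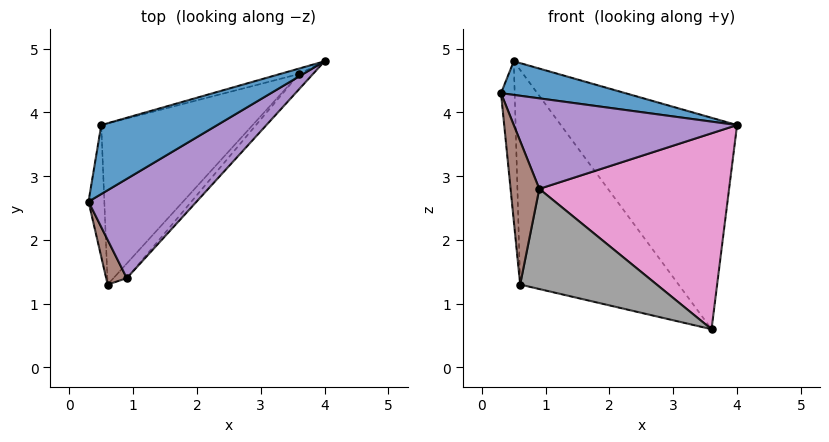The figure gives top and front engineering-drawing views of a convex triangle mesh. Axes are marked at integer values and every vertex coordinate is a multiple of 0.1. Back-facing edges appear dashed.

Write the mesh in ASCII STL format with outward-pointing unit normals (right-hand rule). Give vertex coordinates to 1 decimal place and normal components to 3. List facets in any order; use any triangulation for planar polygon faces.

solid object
 facet normal 0.357 -0.409 0.840
  outer loop
   vertex 0.5 3.8 4.8
   vertex 0.3 2.6 4.3
   vertex 4.0 4.8 3.8
  endloop
 endfacet
 facet normal -0.281 0.959 -0.025
  outer loop
   vertex 0.5 3.8 4.8
   vertex 4.0 4.8 3.8
   vertex 3.6 4.6 0.6
  endloop
 endfacet
 facet normal -0.950 0.241 -0.200
  outer loop
   vertex 0.5 3.8 4.8
   vertex 0.6 1.3 1.3
   vertex 0.3 2.6 4.3
  endloop
 endfacet
 facet normal -0.714 0.560 -0.420
  outer loop
   vertex 0.5 3.8 4.8
   vertex 3.6 4.6 0.6
   vertex 0.6 1.3 1.3
  endloop
 endfacet
 facet normal 0.448 -0.602 0.661
  outer loop
   vertex 0.9 1.4 2.8
   vertex 4.0 4.8 3.8
   vertex 0.3 2.6 4.3
  endloop
 endfacet
 facet normal -0.759 -0.621 0.193
  outer loop
   vertex 0.9 1.4 2.8
   vertex 0.3 2.6 4.3
   vertex 0.6 1.3 1.3
  endloop
 endfacet
 facet normal 0.745 -0.665 -0.052
  outer loop
   vertex 0.9 1.4 2.8
   vertex 3.6 4.6 0.6
   vertex 4.0 4.8 3.8
  endloop
 endfacet
 facet normal 0.726 -0.681 -0.100
  outer loop
   vertex 0.9 1.4 2.8
   vertex 0.6 1.3 1.3
   vertex 3.6 4.6 0.6
  endloop
 endfacet
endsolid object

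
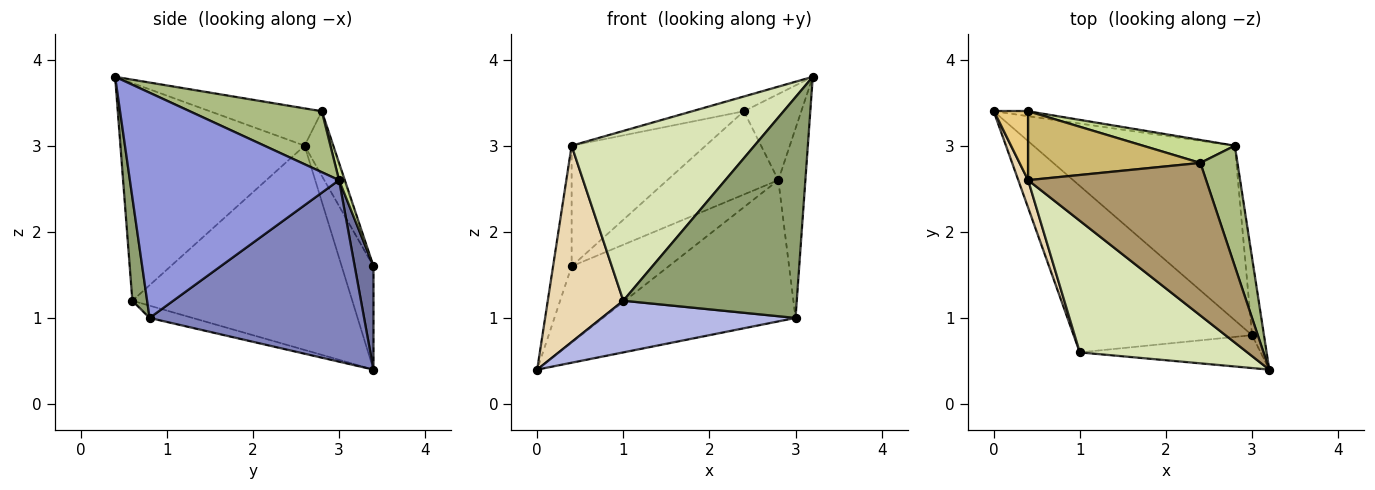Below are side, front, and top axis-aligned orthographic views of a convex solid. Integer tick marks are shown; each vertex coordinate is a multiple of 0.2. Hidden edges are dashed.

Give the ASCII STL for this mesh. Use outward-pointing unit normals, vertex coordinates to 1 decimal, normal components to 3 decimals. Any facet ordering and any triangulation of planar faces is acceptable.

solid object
 facet normal 0.190 0.980 -0.063
  outer loop
   vertex 2.8 3.0 2.6
   vertex 0.0 3.4 0.4
   vertex 0.4 3.4 1.6
  endloop
 endfacet
 facet normal 0.574 0.515 -0.637
  outer loop
   vertex 2.8 3.0 2.6
   vertex 3.0 0.8 1.0
   vertex 0.0 3.4 0.4
  endloop
 endfacet
 facet normal 0.990 0.128 -0.052
  outer loop
   vertex 2.8 3.0 2.6
   vertex 3.2 0.4 3.8
   vertex 3.0 0.8 1.0
  endloop
 endfacet
 facet normal -0.066 -0.296 -0.953
  outer loop
   vertex 1.0 0.6 1.2
   vertex 0.0 3.4 0.4
   vertex 3.0 0.8 1.0
  endloop
 endfacet
 facet normal 0.084 -0.986 -0.147
  outer loop
   vertex 1.0 0.6 1.2
   vertex 3.0 0.8 1.0
   vertex 3.2 0.4 3.8
  endloop
 endfacet
 facet normal 0.801 0.348 0.487
  outer loop
   vertex 2.4 2.8 3.4
   vertex 3.2 0.4 3.8
   vertex 2.8 3.0 2.6
  endloop
 endfacet
 facet normal 0.050 0.963 0.266
  outer loop
   vertex 2.4 2.8 3.4
   vertex 2.8 3.0 2.6
   vertex 0.4 3.4 1.6
  endloop
 endfacet
 facet normal -0.623 -0.618 0.479
  outer loop
   vertex 0.4 2.6 3.0
   vertex 1.0 0.6 1.2
   vertex 3.2 0.4 3.8
  endloop
 endfacet
 facet normal -0.204 0.094 0.974
  outer loop
   vertex 0.4 2.6 3.0
   vertex 3.2 0.4 3.8
   vertex 2.4 2.8 3.4
  endloop
 endfacet
 facet normal -0.183 0.854 0.488
  outer loop
   vertex 0.4 2.6 3.0
   vertex 2.4 2.8 3.4
   vertex 0.4 3.4 1.6
  endloop
 endfacet
 facet normal -0.830 0.484 0.277
  outer loop
   vertex 0.4 2.6 3.0
   vertex 0.4 3.4 1.6
   vertex 0.0 3.4 0.4
  endloop
 endfacet
 facet normal -0.945 -0.324 0.046
  outer loop
   vertex 0.4 2.6 3.0
   vertex 0.0 3.4 0.4
   vertex 1.0 0.6 1.2
  endloop
 endfacet
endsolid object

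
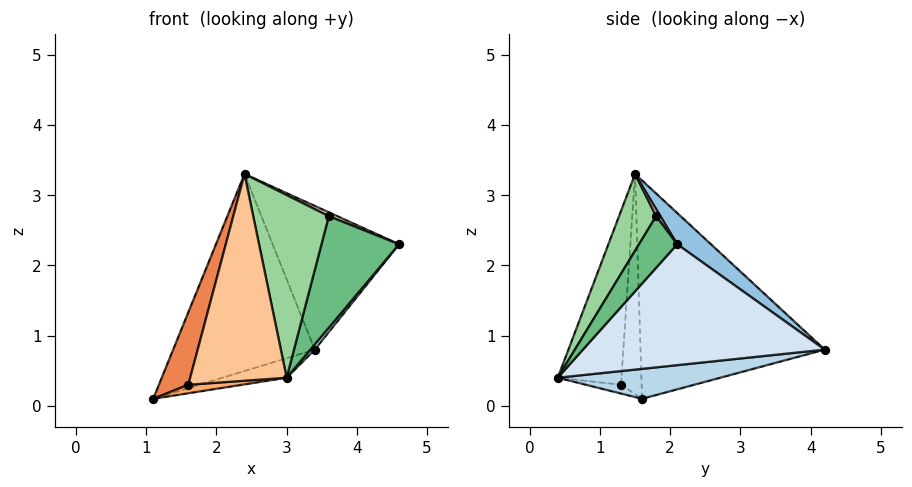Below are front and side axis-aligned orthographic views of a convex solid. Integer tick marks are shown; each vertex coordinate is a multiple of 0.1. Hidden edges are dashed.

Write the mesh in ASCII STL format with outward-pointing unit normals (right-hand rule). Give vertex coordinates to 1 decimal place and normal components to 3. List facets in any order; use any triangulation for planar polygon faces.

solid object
 facet normal -0.750 0.577 0.323
  outer loop
   vertex 2.4 1.5 3.3
   vertex 3.4 4.2 0.8
   vertex 1.1 1.6 0.1
  endloop
 endfacet
 facet normal 0.169 0.635 0.754
  outer loop
   vertex 2.4 1.5 3.3
   vertex 4.6 2.1 2.3
   vertex 3.4 4.2 0.8
  endloop
 endfacet
 facet normal 0.205 0.081 -0.975
  outer loop
   vertex 3.0 0.4 0.4
   vertex 1.1 1.6 0.1
   vertex 3.4 4.2 0.8
  endloop
 endfacet
 facet normal 0.771 -0.014 -0.637
  outer loop
   vertex 3.0 0.4 0.4
   vertex 3.4 4.2 0.8
   vertex 4.6 2.1 2.3
  endloop
 endfacet
 facet normal -0.562 -0.802 0.203
  outer loop
   vertex 1.6 1.3 0.3
   vertex 2.4 1.5 3.3
   vertex 1.1 1.6 0.1
  endloop
 endfacet
 facet normal -0.543 -0.833 0.109
  outer loop
   vertex 1.6 1.3 0.3
   vertex 1.1 1.6 0.1
   vertex 3.0 0.4 0.4
  endloop
 endfacet
 facet normal -0.540 -0.818 0.199
  outer loop
   vertex 1.6 1.3 0.3
   vertex 3.0 0.4 0.4
   vertex 2.4 1.5 3.3
  endloop
 endfacet
 facet normal 0.408 -0.816 0.408
  outer loop
   vertex 3.6 1.8 2.7
   vertex 4.6 2.1 2.3
   vertex 2.4 1.5 3.3
  endloop
 endfacet
 facet normal 0.406 -0.824 0.396
  outer loop
   vertex 3.6 1.8 2.7
   vertex 3.0 0.4 0.4
   vertex 4.6 2.1 2.3
  endloop
 endfacet
 facet normal 0.404 -0.824 0.396
  outer loop
   vertex 3.6 1.8 2.7
   vertex 2.4 1.5 3.3
   vertex 3.0 0.4 0.4
  endloop
 endfacet
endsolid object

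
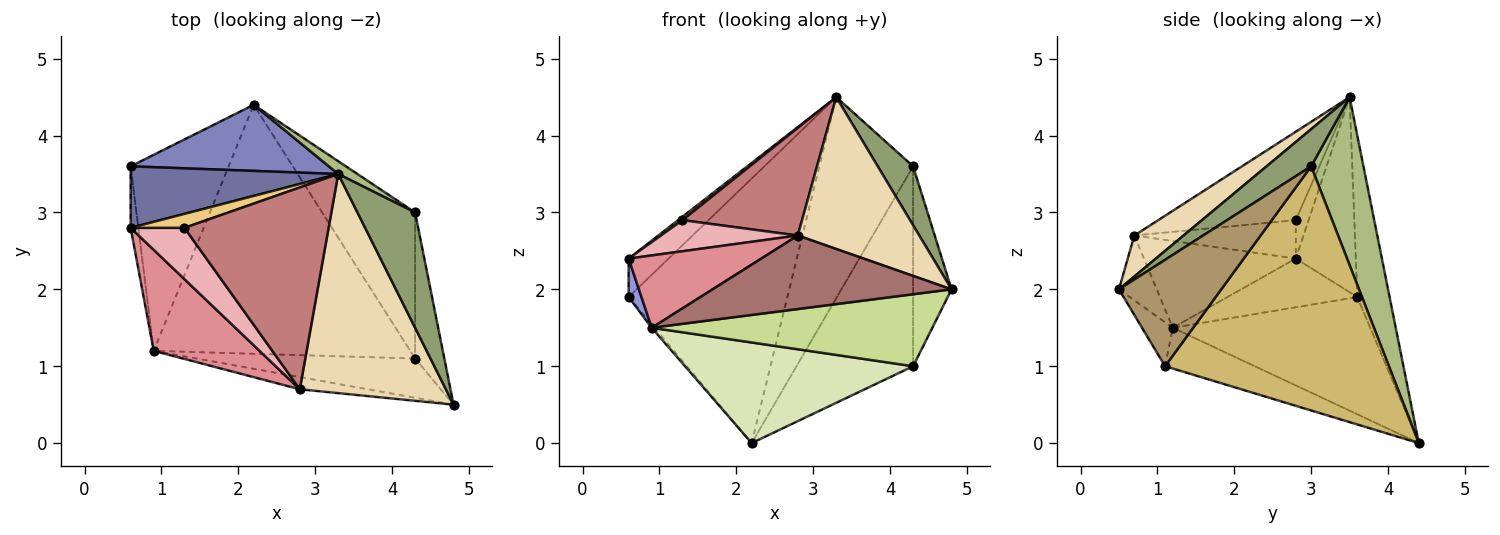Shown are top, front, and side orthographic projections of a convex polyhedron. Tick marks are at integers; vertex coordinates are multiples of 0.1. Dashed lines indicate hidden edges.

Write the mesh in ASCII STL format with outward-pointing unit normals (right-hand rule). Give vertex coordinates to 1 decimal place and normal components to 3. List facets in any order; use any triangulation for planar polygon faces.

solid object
 facet normal -0.623 0.414 0.663
  outer loop
   vertex 0.6 3.6 1.9
   vertex 0.6 2.8 2.4
   vertex 3.3 3.5 4.5
  endloop
 endfacet
 facet normal -0.194 0.952 0.238
  outer loop
   vertex 0.6 3.6 1.9
   vertex 3.3 3.5 4.5
   vertex 2.2 4.4 0.0
  endloop
 endfacet
 facet normal -0.983 -0.097 -0.155
  outer loop
   vertex 0.6 3.6 1.9
   vertex 0.9 1.2 1.5
   vertex 0.6 2.8 2.4
  endloop
 endfacet
 facet normal -0.767 0.011 -0.641
  outer loop
   vertex 0.6 3.6 1.9
   vertex 2.2 4.4 0.0
   vertex 0.9 1.2 1.5
  endloop
 endfacet
 facet normal 0.498 -0.395 0.772
  outer loop
   vertex 4.3 3.0 3.6
   vertex 3.3 3.5 4.5
   vertex 4.8 0.5 2.0
  endloop
 endfacet
 facet normal 0.486 0.872 0.056
  outer loop
   vertex 4.3 3.0 3.6
   vertex 2.2 4.4 0.0
   vertex 3.3 3.5 4.5
  endloop
 endfacet
 facet normal -0.096 -0.874 -0.476
  outer loop
   vertex 4.3 1.1 1.0
   vertex 4.8 0.5 2.0
   vertex 0.9 1.2 1.5
  endloop
 endfacet
 facet normal -0.146 -0.371 -0.917
  outer loop
   vertex 4.3 1.1 1.0
   vertex 0.9 1.2 1.5
   vertex 2.2 4.4 0.0
  endloop
 endfacet
 facet normal 0.907 0.341 -0.249
  outer loop
   vertex 4.3 1.1 1.0
   vertex 4.3 3.0 3.6
   vertex 4.8 0.5 2.0
  endloop
 endfacet
 facet normal 0.840 0.438 -0.320
  outer loop
   vertex 4.3 1.1 1.0
   vertex 2.2 4.4 0.0
   vertex 4.3 3.0 3.6
  endloop
 endfacet
 facet normal -0.570 -0.195 0.798
  outer loop
   vertex 1.3 2.8 2.9
   vertex 3.3 3.5 4.5
   vertex 0.6 2.8 2.4
  endloop
 endfacet
 facet normal 0.225 -0.555 0.801
  outer loop
   vertex 2.8 0.7 2.7
   vertex 4.8 0.5 2.0
   vertex 3.3 3.5 4.5
  endloop
 endfacet
 facet normal -0.154 -0.975 -0.162
  outer loop
   vertex 2.8 0.7 2.7
   vertex 0.9 1.2 1.5
   vertex 4.8 0.5 2.0
  endloop
 endfacet
 facet normal -0.476 -0.414 0.776
  outer loop
   vertex 2.8 0.7 2.7
   vertex 3.3 3.5 4.5
   vertex 1.3 2.8 2.9
  endloop
 endfacet
 facet normal -0.555 -0.484 0.676
  outer loop
   vertex 2.8 0.7 2.7
   vertex 0.6 2.8 2.4
   vertex 0.9 1.2 1.5
  endloop
 endfacet
 facet normal -0.521 -0.442 0.730
  outer loop
   vertex 2.8 0.7 2.7
   vertex 1.3 2.8 2.9
   vertex 0.6 2.8 2.4
  endloop
 endfacet
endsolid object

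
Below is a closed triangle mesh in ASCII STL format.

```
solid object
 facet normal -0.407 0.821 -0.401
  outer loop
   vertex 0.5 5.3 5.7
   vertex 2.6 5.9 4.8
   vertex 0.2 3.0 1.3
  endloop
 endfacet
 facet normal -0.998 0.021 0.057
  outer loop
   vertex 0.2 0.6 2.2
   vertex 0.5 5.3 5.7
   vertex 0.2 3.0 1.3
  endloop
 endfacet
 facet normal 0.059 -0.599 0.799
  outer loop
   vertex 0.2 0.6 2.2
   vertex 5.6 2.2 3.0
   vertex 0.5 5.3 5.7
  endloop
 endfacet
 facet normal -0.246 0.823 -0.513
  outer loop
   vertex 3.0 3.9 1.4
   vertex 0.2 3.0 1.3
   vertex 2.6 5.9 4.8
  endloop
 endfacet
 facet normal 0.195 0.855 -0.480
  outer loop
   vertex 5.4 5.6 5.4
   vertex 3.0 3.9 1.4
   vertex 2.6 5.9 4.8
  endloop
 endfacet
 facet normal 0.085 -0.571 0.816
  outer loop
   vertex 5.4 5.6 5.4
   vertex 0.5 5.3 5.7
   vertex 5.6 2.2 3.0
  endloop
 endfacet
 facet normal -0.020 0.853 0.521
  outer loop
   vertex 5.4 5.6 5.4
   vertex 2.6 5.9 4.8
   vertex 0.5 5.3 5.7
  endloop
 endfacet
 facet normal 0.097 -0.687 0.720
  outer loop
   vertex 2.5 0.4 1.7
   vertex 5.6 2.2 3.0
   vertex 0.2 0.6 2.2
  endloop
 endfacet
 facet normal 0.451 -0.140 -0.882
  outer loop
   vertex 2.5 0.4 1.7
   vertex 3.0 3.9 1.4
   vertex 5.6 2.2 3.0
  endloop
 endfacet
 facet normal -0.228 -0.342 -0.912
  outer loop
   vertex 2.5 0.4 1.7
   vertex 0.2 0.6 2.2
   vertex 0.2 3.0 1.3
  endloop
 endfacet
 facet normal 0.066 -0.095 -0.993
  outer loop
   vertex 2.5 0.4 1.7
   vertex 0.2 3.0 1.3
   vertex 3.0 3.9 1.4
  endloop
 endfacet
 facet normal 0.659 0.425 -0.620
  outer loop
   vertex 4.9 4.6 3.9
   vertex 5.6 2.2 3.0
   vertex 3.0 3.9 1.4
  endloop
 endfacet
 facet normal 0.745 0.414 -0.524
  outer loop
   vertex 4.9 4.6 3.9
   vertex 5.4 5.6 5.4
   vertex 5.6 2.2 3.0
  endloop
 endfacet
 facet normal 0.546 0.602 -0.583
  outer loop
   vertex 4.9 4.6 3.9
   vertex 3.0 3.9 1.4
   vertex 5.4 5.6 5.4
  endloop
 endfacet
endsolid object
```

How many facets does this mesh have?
14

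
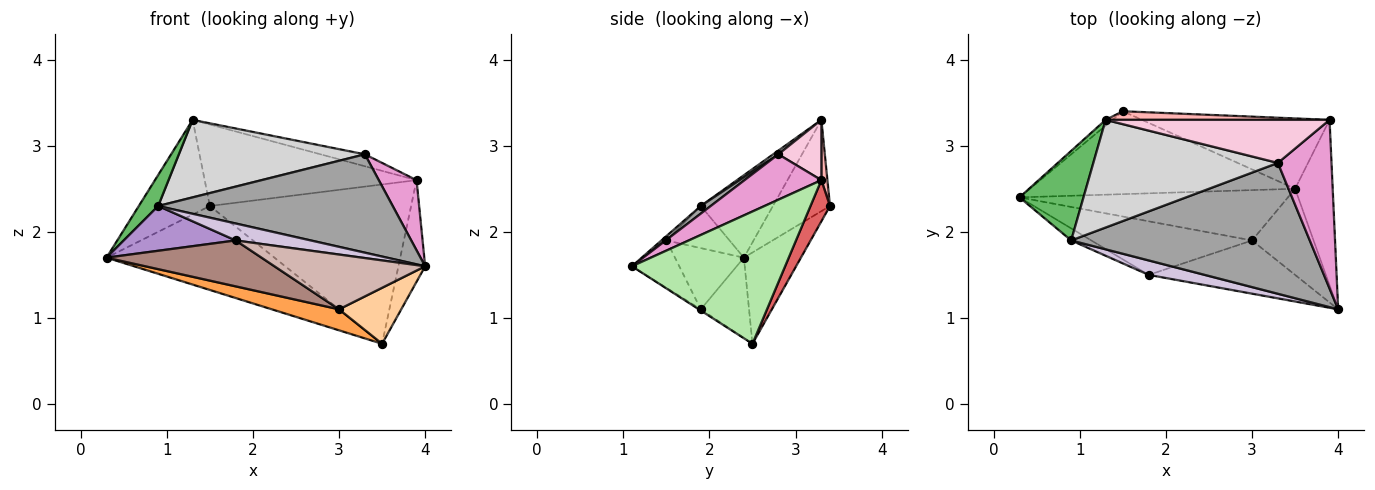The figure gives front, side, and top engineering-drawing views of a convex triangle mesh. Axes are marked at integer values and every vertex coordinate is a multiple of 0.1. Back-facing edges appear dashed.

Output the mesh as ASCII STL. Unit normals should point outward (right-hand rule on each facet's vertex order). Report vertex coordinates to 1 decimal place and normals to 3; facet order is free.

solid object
 facet normal -0.235 0.692 -0.683
  outer loop
   vertex 3.5 2.5 0.7
   vertex 0.3 2.4 1.7
   vertex 1.5 3.4 2.3
  endloop
 endfacet
 facet normal -0.625 0.779 -0.047
  outer loop
   vertex 1.3 3.3 3.3
   vertex 1.5 3.4 2.3
   vertex 0.3 2.4 1.7
  endloop
 endfacet
 facet normal -0.266 -0.371 -0.890
  outer loop
   vertex 3.0 1.9 1.1
   vertex 0.3 2.4 1.7
   vertex 3.5 2.5 0.7
  endloop
 endfacet
 facet normal -0.017 -0.545 -0.838
  outer loop
   vertex 3.0 1.9 1.1
   vertex 3.5 2.5 0.7
   vertex 4.0 1.1 1.6
  endloop
 endfacet
 facet normal -0.773 -0.208 0.600
  outer loop
   vertex 0.9 1.9 2.3
   vertex 1.3 3.3 3.3
   vertex 0.3 2.4 1.7
  endloop
 endfacet
 facet normal 0.949 0.166 -0.269
  outer loop
   vertex 3.9 3.3 2.6
   vertex 4.0 1.1 1.6
   vertex 3.5 2.5 0.7
  endloop
 endfacet
 facet normal 0.088 0.911 -0.402
  outer loop
   vertex 3.9 3.3 2.6
   vertex 3.5 2.5 0.7
   vertex 1.5 3.4 2.3
  endloop
 endfacet
 facet normal 0.028 0.994 0.105
  outer loop
   vertex 3.9 3.3 2.6
   vertex 1.5 3.4 2.3
   vertex 1.3 3.3 3.3
  endloop
 endfacet
 facet normal -0.478 -0.848 -0.228
  outer loop
   vertex 1.8 1.5 1.9
   vertex 0.9 1.9 2.3
   vertex 0.3 2.4 1.7
  endloop
 endfacet
 facet normal -0.050 -0.760 0.648
  outer loop
   vertex 1.8 1.5 1.9
   vertex 4.0 1.1 1.6
   vertex 0.9 1.9 2.3
  endloop
 endfacet
 facet normal -0.278 -0.625 -0.729
  outer loop
   vertex 1.8 1.5 1.9
   vertex 0.3 2.4 1.7
   vertex 3.0 1.9 1.1
  endloop
 endfacet
 facet normal -0.220 -0.700 -0.680
  outer loop
   vertex 1.8 1.5 1.9
   vertex 3.0 1.9 1.1
   vertex 4.0 1.1 1.6
  endloop
 endfacet
 facet normal 0.616 -0.303 0.727
  outer loop
   vertex 3.3 2.8 2.9
   vertex 4.0 1.1 1.6
   vertex 3.9 3.3 2.6
  endloop
 endfacet
 facet normal 0.251 0.258 0.933
  outer loop
   vertex 3.3 2.8 2.9
   vertex 3.9 3.3 2.6
   vertex 1.3 3.3 3.3
  endloop
 endfacet
 facet normal 0.025 -0.601 0.799
  outer loop
   vertex 3.3 2.8 2.9
   vertex 0.9 1.9 2.3
   vertex 4.0 1.1 1.6
  endloop
 endfacet
 facet normal 0.016 -0.584 0.811
  outer loop
   vertex 3.3 2.8 2.9
   vertex 1.3 3.3 3.3
   vertex 0.9 1.9 2.3
  endloop
 endfacet
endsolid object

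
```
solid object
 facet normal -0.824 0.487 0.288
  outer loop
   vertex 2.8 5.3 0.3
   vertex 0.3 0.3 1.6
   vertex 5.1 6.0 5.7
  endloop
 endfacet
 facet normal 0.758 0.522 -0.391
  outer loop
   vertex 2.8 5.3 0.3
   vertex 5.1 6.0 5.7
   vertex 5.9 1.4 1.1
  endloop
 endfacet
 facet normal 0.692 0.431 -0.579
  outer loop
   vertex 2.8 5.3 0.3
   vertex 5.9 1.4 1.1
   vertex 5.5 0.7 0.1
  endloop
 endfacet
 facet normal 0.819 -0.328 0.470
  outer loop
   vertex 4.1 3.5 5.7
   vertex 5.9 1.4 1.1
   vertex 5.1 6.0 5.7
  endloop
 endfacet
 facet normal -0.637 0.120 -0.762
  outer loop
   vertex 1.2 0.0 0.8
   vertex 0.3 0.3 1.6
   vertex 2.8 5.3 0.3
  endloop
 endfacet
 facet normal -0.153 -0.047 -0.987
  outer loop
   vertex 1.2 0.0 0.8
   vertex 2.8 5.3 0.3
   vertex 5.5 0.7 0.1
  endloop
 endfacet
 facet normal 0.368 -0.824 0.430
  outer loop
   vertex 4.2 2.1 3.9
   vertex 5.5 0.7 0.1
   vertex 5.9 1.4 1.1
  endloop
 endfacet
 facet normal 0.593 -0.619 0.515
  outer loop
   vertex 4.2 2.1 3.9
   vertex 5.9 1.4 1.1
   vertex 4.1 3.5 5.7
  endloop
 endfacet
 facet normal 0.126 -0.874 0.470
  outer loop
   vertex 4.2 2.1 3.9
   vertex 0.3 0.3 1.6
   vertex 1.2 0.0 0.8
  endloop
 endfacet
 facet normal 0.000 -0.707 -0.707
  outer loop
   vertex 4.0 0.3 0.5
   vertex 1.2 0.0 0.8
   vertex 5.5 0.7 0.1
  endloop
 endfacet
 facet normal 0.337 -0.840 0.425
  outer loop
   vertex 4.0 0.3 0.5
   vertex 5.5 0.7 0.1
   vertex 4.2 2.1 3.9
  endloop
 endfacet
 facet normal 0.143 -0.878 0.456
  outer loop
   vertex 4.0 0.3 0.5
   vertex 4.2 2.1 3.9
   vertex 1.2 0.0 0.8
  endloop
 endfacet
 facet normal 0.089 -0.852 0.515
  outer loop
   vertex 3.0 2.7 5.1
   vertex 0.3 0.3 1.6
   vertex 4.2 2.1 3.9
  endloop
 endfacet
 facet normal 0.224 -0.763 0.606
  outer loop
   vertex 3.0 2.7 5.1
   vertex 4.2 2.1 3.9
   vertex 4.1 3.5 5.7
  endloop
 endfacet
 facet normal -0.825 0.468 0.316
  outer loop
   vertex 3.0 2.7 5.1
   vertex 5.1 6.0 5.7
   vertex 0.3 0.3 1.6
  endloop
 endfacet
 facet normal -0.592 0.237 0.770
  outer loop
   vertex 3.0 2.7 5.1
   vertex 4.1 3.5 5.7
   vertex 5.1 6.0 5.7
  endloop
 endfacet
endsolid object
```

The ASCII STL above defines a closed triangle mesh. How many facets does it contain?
16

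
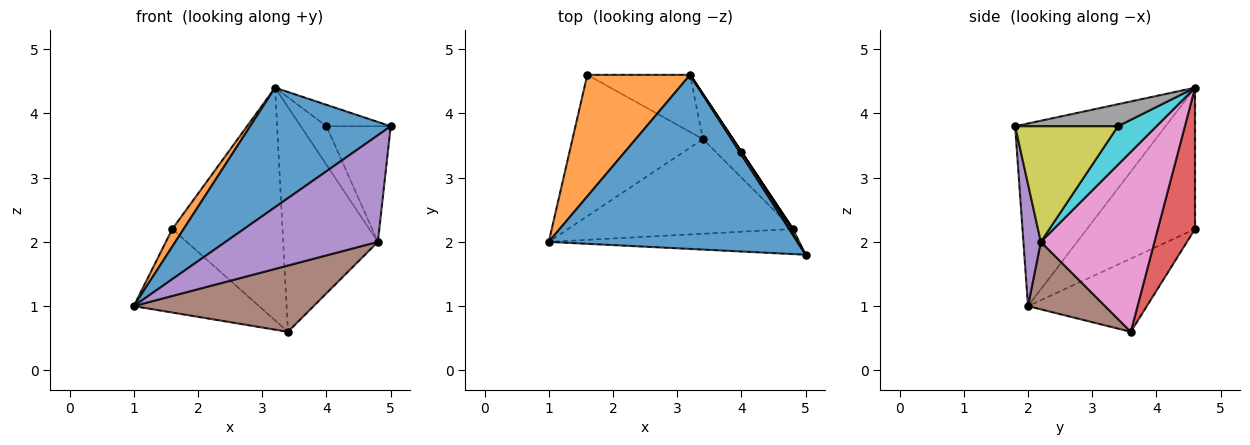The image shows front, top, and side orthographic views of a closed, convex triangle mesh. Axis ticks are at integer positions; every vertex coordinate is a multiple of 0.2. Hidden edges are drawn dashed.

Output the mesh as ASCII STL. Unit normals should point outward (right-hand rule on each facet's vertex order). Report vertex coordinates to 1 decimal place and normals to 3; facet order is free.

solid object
 facet normal -0.518 -0.484 0.705
  outer loop
   vertex 3.2 4.6 4.4
   vertex 1.0 2.0 1.0
   vertex 5.0 1.8 3.8
  endloop
 endfacet
 facet normal -0.806 -0.085 0.586
  outer loop
   vertex 1.6 4.6 2.2
   vertex 1.0 2.0 1.0
   vertex 3.2 4.6 4.4
  endloop
 endfacet
 facet normal -0.435 0.458 -0.775
  outer loop
   vertex 1.6 4.6 2.2
   vertex 3.4 3.6 0.6
   vertex 1.0 2.0 1.0
  endloop
 endfacet
 facet normal 0.311 0.923 -0.226
  outer loop
   vertex 1.6 4.6 2.2
   vertex 3.2 4.6 4.4
   vertex 3.4 3.6 0.6
  endloop
 endfacet
 facet normal 0.111 -0.968 -0.227
  outer loop
   vertex 4.8 2.2 2.0
   vertex 5.0 1.8 3.8
   vertex 1.0 2.0 1.0
  endloop
 endfacet
 facet normal 0.239 -0.557 -0.796
  outer loop
   vertex 4.8 2.2 2.0
   vertex 1.0 2.0 1.0
   vertex 3.4 3.6 0.6
  endloop
 endfacet
 facet normal 0.762 0.635 -0.127
  outer loop
   vertex 4.8 2.2 2.0
   vertex 3.4 3.6 0.6
   vertex 3.2 4.6 4.4
  endloop
 endfacet
 facet normal 0.846 0.529 0.070
  outer loop
   vertex 4.0 3.4 3.8
   vertex 3.2 4.6 4.4
   vertex 5.0 1.8 3.8
  endloop
 endfacet
 facet normal 0.848 0.530 0.024
  outer loop
   vertex 4.0 3.4 3.8
   vertex 5.0 1.8 3.8
   vertex 4.8 2.2 2.0
  endloop
 endfacet
 facet normal 0.832 0.555 0.000
  outer loop
   vertex 4.0 3.4 3.8
   vertex 4.8 2.2 2.0
   vertex 3.2 4.6 4.4
  endloop
 endfacet
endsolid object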